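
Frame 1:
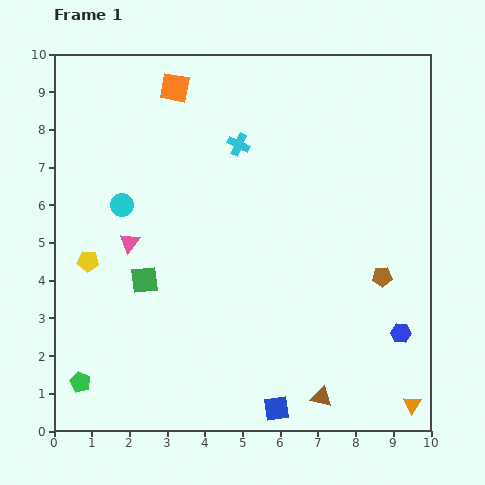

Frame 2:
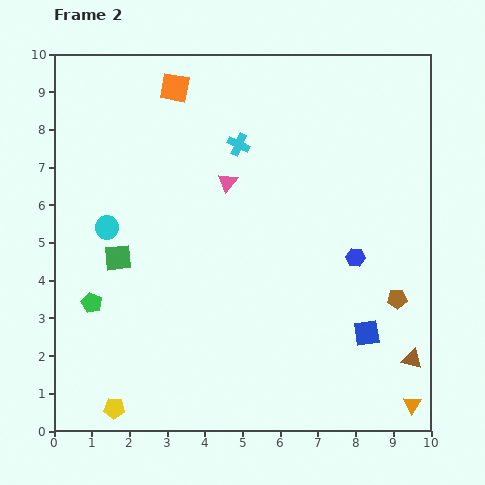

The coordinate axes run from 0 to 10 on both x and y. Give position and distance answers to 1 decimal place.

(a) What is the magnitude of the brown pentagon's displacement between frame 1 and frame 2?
0.7

The brown pentagon moved from (8.7, 4.1) to (9.1, 3.5), a distance of √(0.4² + 0.6²) ≈ 0.7.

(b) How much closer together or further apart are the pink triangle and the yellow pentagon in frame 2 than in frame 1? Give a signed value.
+5.5

Distance in frame 1: 1.2. Distance in frame 2: 6.7.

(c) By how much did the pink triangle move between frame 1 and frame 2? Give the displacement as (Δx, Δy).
(2.6, 1.6)

The pink triangle was at (2.0, 5.0) in frame 1 and (4.6, 6.6) in frame 2.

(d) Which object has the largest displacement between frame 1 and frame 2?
the yellow pentagon

(moved 4.0; next 3.1)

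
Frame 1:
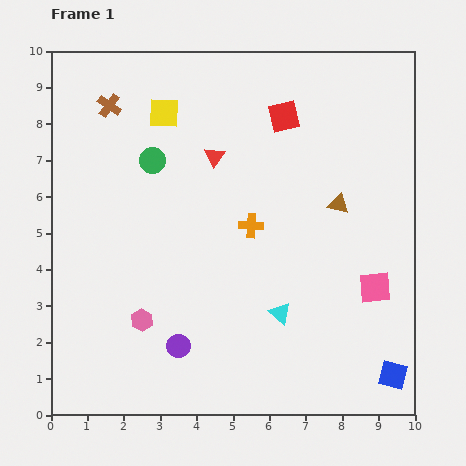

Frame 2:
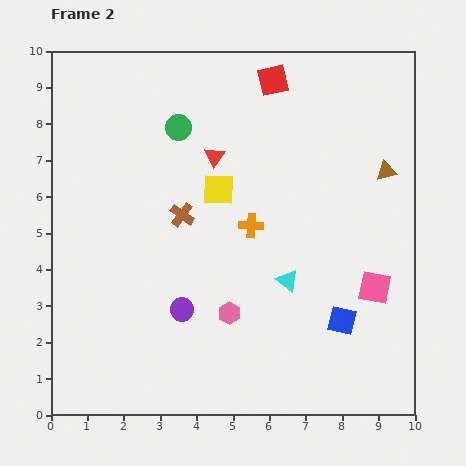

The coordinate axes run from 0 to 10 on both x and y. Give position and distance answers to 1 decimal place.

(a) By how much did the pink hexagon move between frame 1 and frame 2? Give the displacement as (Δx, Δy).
(2.4, 0.2)

The pink hexagon was at (2.5, 2.6) in frame 1 and (4.9, 2.8) in frame 2.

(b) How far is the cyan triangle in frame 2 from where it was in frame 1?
0.9

The cyan triangle moved from (6.3, 2.8) to (6.5, 3.7), a distance of √(0.2² + 0.9²) ≈ 0.9.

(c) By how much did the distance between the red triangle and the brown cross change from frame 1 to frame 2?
-1.4

Distance in frame 1: 3.2. Distance in frame 2: 1.8.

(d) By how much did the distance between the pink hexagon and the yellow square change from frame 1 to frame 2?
-2.3

Distance in frame 1: 5.7. Distance in frame 2: 3.4.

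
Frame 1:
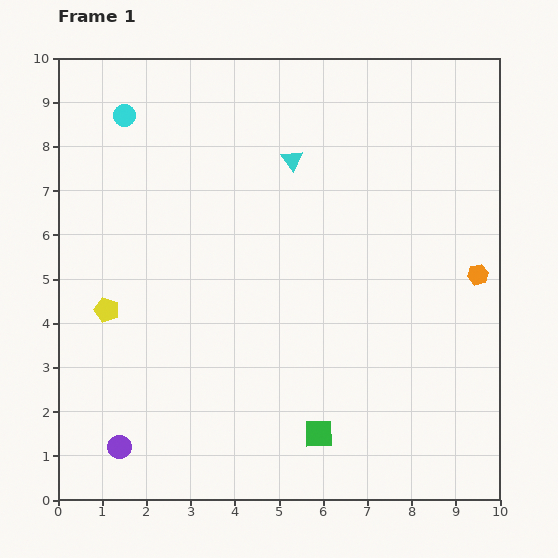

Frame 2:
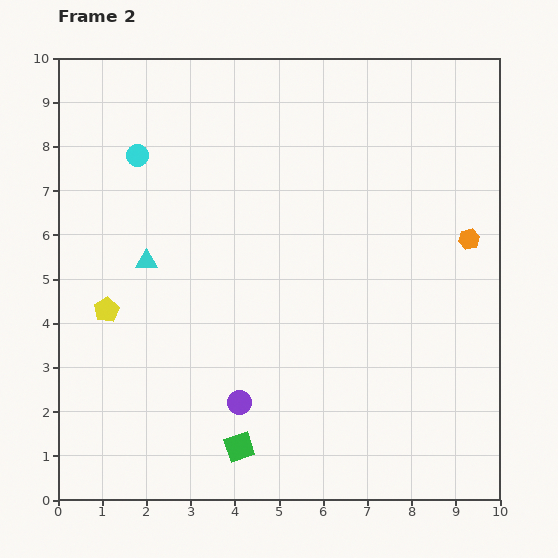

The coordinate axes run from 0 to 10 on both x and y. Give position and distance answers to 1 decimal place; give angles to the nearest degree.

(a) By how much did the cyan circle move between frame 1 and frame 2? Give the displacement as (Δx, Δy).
(0.3, -0.9)

The cyan circle was at (1.5, 8.7) in frame 1 and (1.8, 7.8) in frame 2.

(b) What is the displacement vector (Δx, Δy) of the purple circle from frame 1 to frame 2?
(2.7, 1.0)

The purple circle was at (1.4, 1.2) in frame 1 and (4.1, 2.2) in frame 2.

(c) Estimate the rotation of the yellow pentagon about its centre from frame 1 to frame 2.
23° clockwise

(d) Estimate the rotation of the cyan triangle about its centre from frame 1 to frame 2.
54° counter-clockwise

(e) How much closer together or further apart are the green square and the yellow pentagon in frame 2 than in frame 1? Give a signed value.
-1.3

Distance in frame 1: 5.6. Distance in frame 2: 4.3.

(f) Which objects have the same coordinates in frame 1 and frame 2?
the yellow pentagon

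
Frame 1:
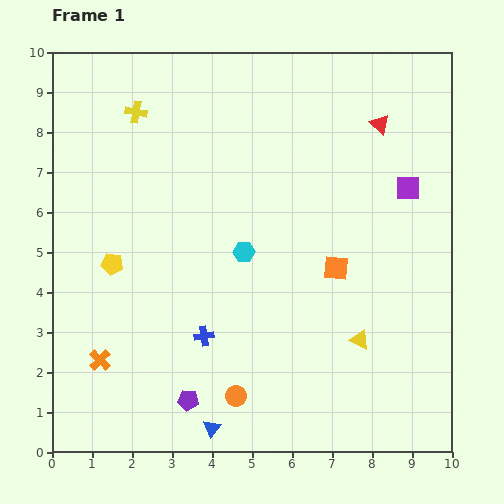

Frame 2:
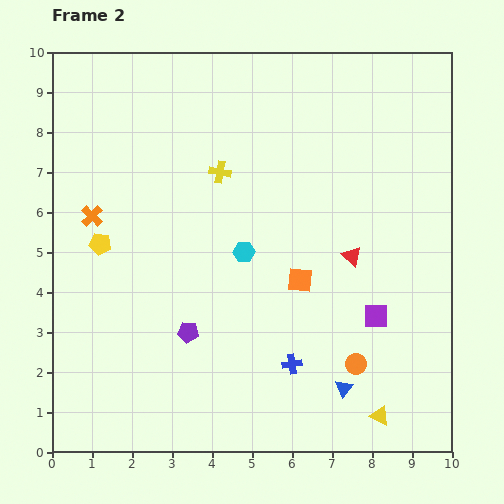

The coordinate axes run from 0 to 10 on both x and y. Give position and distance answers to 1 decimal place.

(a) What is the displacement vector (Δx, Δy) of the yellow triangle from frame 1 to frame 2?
(0.5, -1.9)

The yellow triangle was at (7.7, 2.8) in frame 1 and (8.2, 0.9) in frame 2.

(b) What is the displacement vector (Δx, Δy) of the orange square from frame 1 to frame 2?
(-0.9, -0.3)

The orange square was at (7.1, 4.6) in frame 1 and (6.2, 4.3) in frame 2.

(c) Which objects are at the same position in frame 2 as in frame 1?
the cyan hexagon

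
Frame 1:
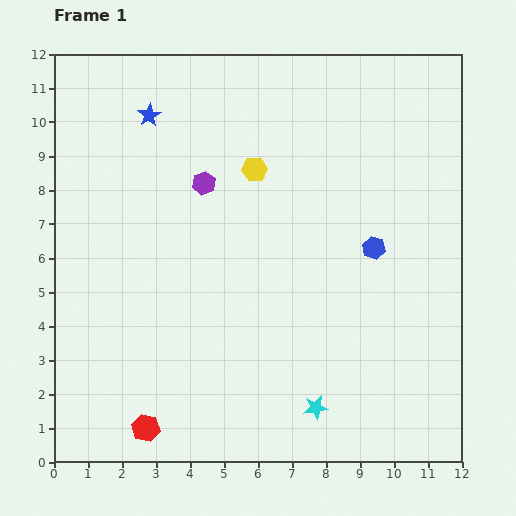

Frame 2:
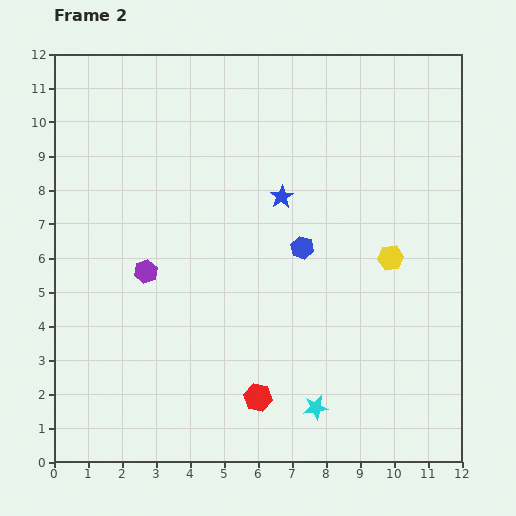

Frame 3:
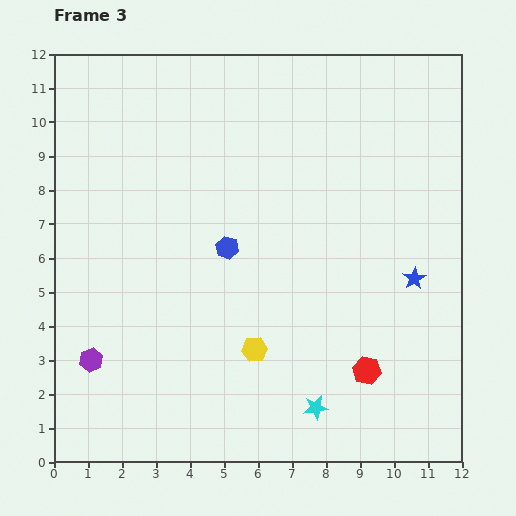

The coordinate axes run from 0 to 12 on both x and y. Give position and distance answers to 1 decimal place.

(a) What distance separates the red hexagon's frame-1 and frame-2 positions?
3.4

The red hexagon moved from (2.7, 1.0) to (6.0, 1.9), a distance of √(3.3² + 0.9²) ≈ 3.4.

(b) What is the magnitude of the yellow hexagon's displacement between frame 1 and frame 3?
5.3

The yellow hexagon moved from (5.9, 8.6) to (5.9, 3.3), a distance of √(0.0² + 5.3²) ≈ 5.3.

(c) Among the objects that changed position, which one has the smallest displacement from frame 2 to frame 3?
the blue hexagon

(moved 2.2)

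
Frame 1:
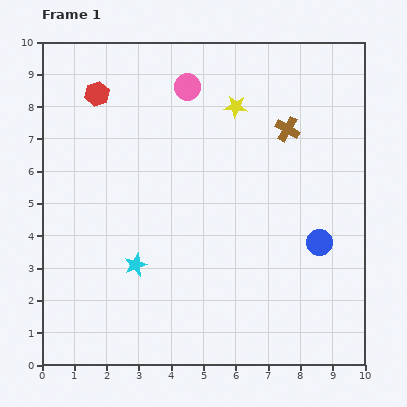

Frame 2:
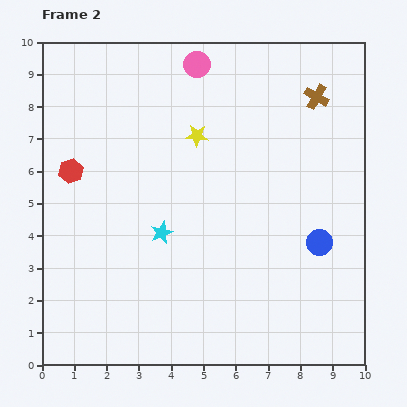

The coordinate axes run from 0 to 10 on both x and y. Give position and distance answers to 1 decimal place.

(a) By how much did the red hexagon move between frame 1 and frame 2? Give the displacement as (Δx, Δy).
(-0.8, -2.4)

The red hexagon was at (1.7, 8.4) in frame 1 and (0.9, 6.0) in frame 2.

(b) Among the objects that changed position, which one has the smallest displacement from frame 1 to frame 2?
the pink circle

(moved 0.8)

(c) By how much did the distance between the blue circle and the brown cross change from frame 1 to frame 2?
+0.9

Distance in frame 1: 3.6. Distance in frame 2: 4.5.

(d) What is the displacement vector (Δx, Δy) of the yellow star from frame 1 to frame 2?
(-1.2, -0.9)

The yellow star was at (6.0, 8.0) in frame 1 and (4.8, 7.1) in frame 2.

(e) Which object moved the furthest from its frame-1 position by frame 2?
the red hexagon

(moved 2.5; next 1.5)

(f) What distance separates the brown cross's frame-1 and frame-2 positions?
1.3

The brown cross moved from (7.6, 7.3) to (8.5, 8.3), a distance of √(0.9² + 1.0²) ≈ 1.3.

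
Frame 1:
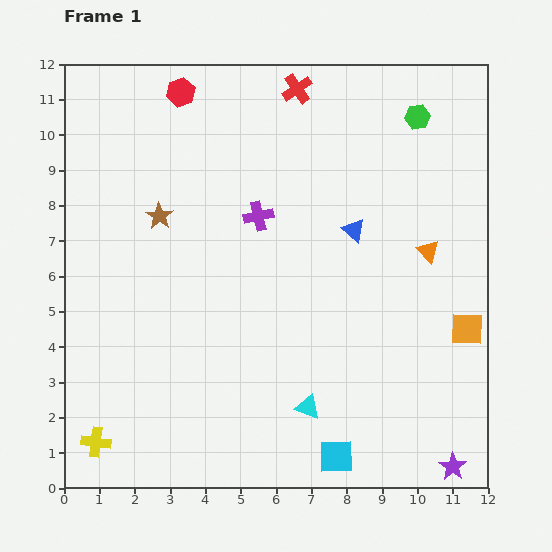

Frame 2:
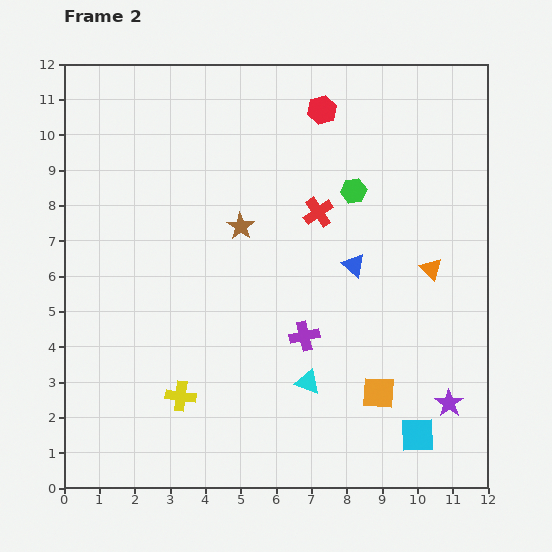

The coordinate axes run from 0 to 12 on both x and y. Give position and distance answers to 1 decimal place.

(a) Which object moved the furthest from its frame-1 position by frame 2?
the red hexagon

(moved 4.0; next 3.6)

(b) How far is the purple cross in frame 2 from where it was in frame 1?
3.6

The purple cross moved from (5.5, 7.7) to (6.8, 4.3), a distance of √(1.3² + 3.4²) ≈ 3.6.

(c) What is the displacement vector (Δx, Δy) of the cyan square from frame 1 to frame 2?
(2.3, 0.6)

The cyan square was at (7.7, 0.9) in frame 1 and (10.0, 1.5) in frame 2.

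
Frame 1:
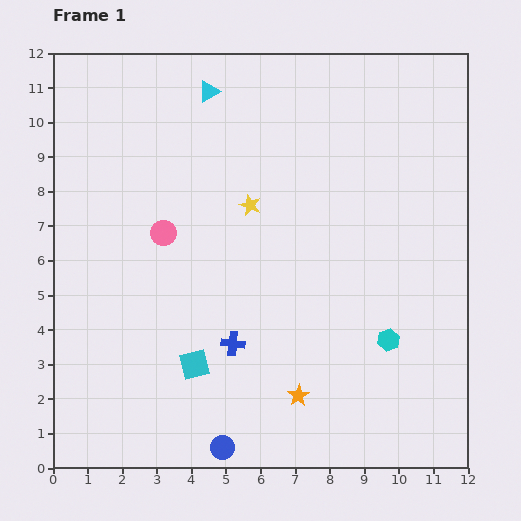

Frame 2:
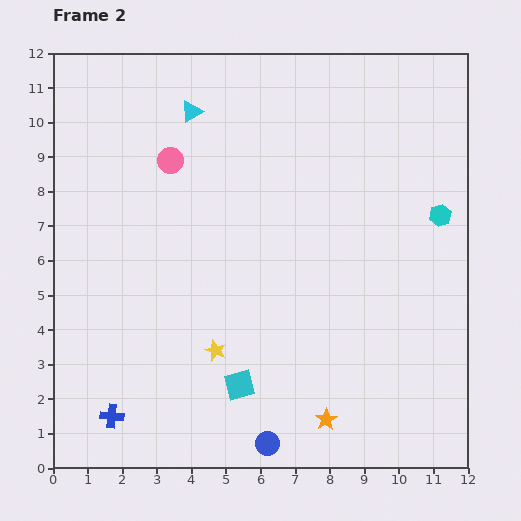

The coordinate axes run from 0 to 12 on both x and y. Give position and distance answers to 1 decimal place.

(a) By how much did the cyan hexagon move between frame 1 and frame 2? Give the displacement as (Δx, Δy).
(1.5, 3.6)

The cyan hexagon was at (9.7, 3.7) in frame 1 and (11.2, 7.3) in frame 2.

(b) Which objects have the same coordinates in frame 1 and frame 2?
none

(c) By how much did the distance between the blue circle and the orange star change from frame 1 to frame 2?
-0.9

Distance in frame 1: 2.7. Distance in frame 2: 1.8.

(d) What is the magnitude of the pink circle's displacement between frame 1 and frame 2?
2.1

The pink circle moved from (3.2, 6.8) to (3.4, 8.9), a distance of √(0.2² + 2.1²) ≈ 2.1.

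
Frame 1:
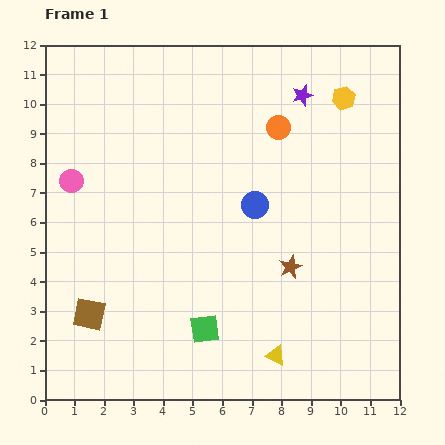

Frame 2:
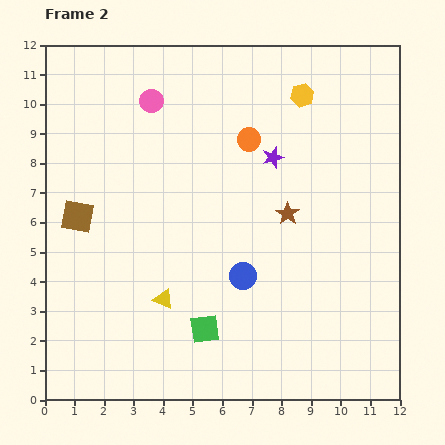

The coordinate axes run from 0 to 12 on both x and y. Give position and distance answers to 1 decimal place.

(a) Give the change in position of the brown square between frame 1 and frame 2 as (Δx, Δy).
(-0.4, 3.3)

The brown square was at (1.5, 2.9) in frame 1 and (1.1, 6.2) in frame 2.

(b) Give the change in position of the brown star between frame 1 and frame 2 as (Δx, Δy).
(-0.1, 1.8)

The brown star was at (8.3, 4.5) in frame 1 and (8.2, 6.3) in frame 2.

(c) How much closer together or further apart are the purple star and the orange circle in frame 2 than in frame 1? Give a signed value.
-0.4

Distance in frame 1: 1.4. Distance in frame 2: 1.0.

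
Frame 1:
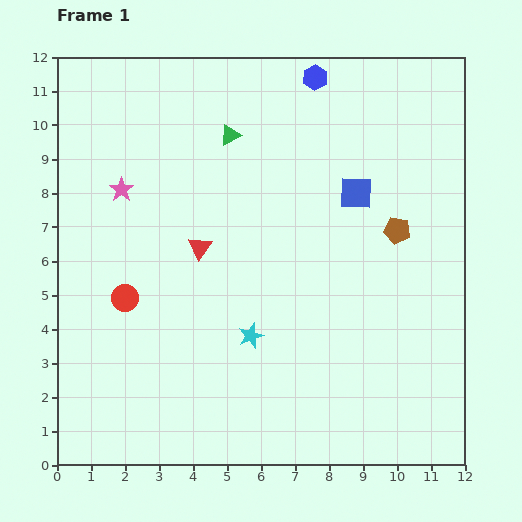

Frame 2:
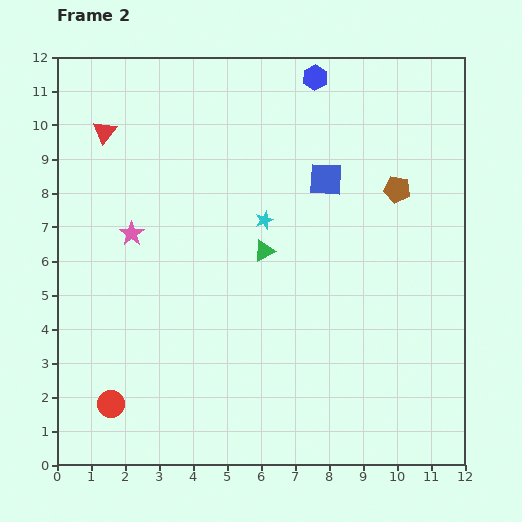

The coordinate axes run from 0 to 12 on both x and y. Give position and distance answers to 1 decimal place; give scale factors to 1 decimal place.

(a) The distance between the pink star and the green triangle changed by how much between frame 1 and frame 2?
+0.3

Distance in frame 1: 3.6. Distance in frame 2: 3.9.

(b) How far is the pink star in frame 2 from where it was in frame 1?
1.3

The pink star moved from (1.9, 8.1) to (2.2, 6.8), a distance of √(0.3² + 1.3²) ≈ 1.3.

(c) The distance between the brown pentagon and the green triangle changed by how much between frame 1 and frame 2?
-1.3

Distance in frame 1: 5.6. Distance in frame 2: 4.3.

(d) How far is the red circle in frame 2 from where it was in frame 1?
3.1

The red circle moved from (2.0, 4.9) to (1.6, 1.8), a distance of √(0.4² + 3.1²) ≈ 3.1.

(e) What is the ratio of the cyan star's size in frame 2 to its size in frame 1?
0.7×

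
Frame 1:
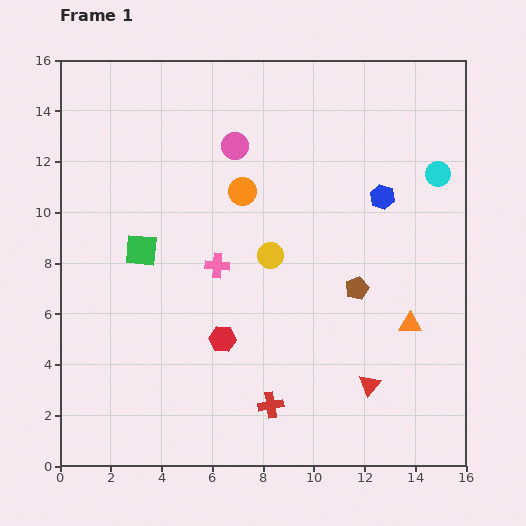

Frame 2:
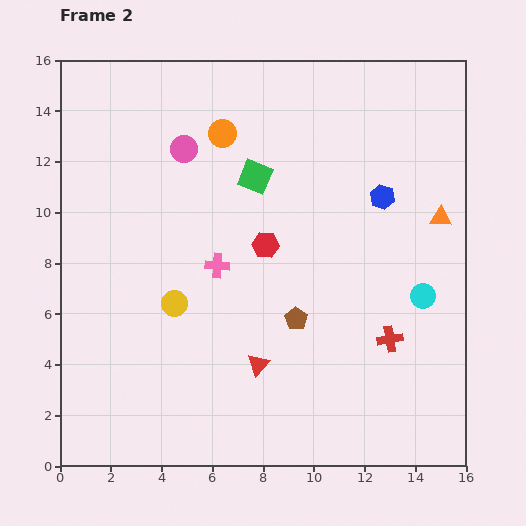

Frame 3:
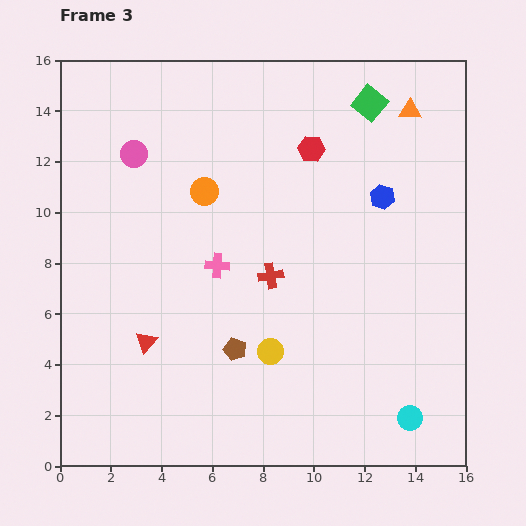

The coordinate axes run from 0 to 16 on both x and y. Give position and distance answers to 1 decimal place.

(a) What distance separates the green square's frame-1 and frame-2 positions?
5.4

The green square moved from (3.2, 8.5) to (7.7, 11.4), a distance of √(4.5² + 2.9²) ≈ 5.4.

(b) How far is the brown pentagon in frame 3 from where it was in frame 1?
5.4

The brown pentagon moved from (11.7, 7.0) to (6.9, 4.6), a distance of √(4.8² + 2.4²) ≈ 5.4.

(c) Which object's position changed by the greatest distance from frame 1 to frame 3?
the green square

(moved 10.7; next 9.7)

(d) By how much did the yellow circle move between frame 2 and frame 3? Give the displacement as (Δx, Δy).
(3.8, -1.9)

The yellow circle was at (4.5, 6.4) in frame 2 and (8.3, 4.5) in frame 3.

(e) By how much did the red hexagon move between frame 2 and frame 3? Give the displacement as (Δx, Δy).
(1.8, 3.8)

The red hexagon was at (8.1, 8.7) in frame 2 and (9.9, 12.5) in frame 3.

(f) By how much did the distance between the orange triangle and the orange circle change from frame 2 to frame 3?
-0.5

Distance in frame 2: 9.2. Distance in frame 3: 8.7.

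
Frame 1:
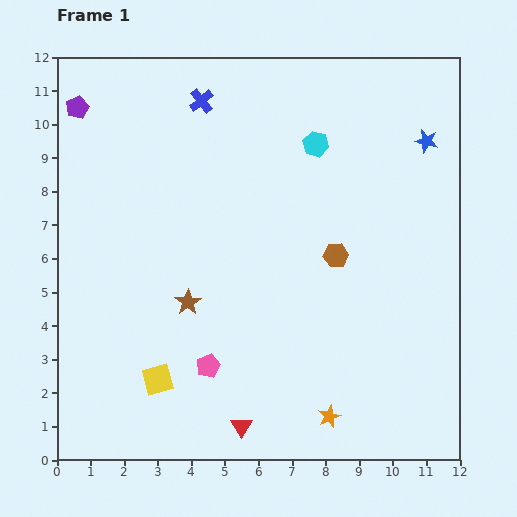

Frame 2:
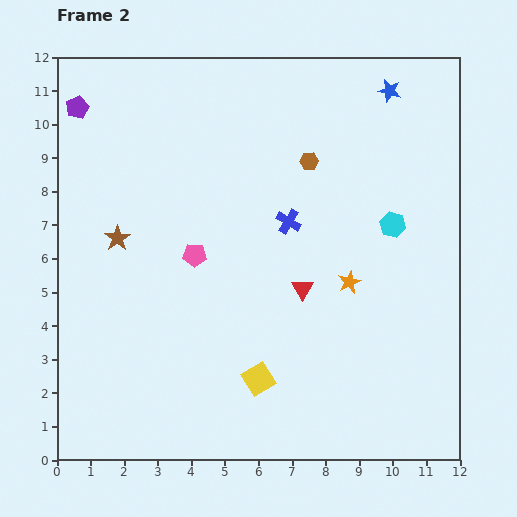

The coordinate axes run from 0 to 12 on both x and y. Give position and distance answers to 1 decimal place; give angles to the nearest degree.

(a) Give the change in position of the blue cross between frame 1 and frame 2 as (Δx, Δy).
(2.6, -3.6)

The blue cross was at (4.3, 10.7) in frame 1 and (6.9, 7.1) in frame 2.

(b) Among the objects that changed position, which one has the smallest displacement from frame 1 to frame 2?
the blue star

(moved 1.9)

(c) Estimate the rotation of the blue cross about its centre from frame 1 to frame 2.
21° counter-clockwise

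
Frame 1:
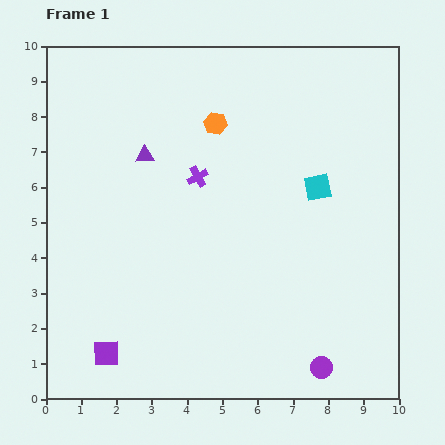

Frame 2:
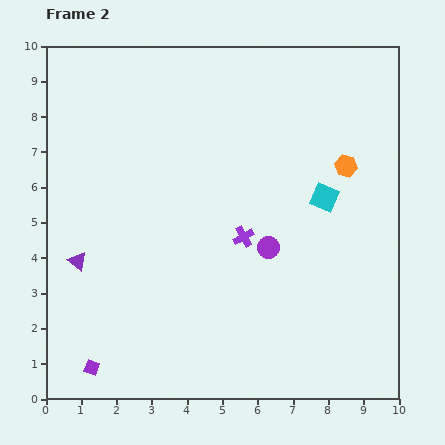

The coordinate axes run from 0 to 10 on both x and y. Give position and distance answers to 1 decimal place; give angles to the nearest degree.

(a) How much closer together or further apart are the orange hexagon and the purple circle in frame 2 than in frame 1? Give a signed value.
-4.3

Distance in frame 1: 7.5. Distance in frame 2: 3.2.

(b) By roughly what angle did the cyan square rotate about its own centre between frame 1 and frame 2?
35° clockwise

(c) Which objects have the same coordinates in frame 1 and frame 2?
none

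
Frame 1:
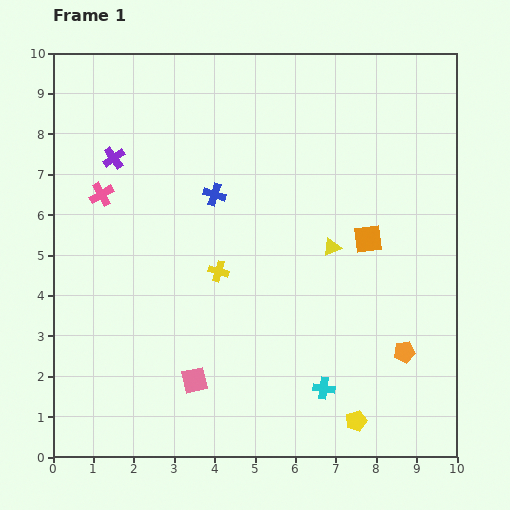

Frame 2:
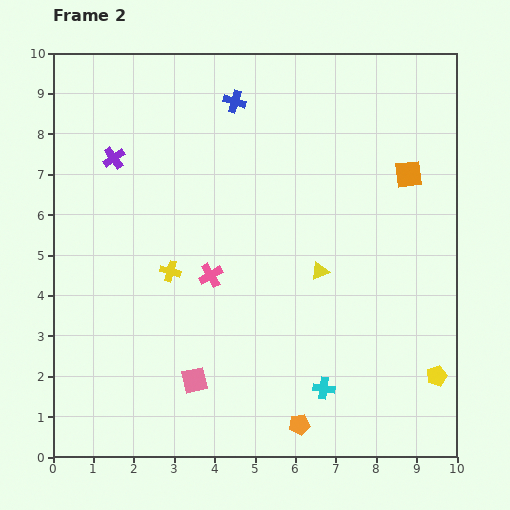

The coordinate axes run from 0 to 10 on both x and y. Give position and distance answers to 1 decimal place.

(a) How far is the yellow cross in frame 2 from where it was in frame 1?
1.2

The yellow cross moved from (4.1, 4.6) to (2.9, 4.6), a distance of √(1.2² + 0.0²) ≈ 1.2.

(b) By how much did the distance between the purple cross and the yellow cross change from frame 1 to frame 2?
-0.7

Distance in frame 1: 3.8. Distance in frame 2: 3.1.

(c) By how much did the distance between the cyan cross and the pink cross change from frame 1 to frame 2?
-3.3

Distance in frame 1: 7.3. Distance in frame 2: 4.0.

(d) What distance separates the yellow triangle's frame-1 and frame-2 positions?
0.7

The yellow triangle moved from (6.9, 5.2) to (6.6, 4.6), a distance of √(0.3² + 0.6²) ≈ 0.7.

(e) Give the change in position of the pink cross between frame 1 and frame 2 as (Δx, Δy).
(2.7, -2.0)

The pink cross was at (1.2, 6.5) in frame 1 and (3.9, 4.5) in frame 2.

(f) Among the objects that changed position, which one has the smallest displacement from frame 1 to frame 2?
the yellow triangle

(moved 0.7)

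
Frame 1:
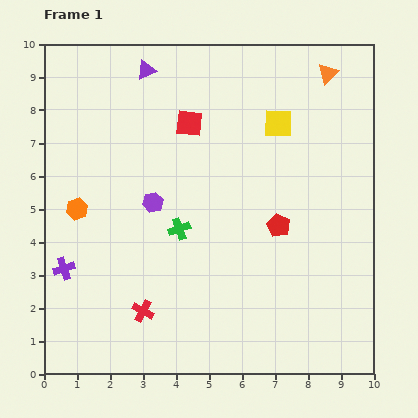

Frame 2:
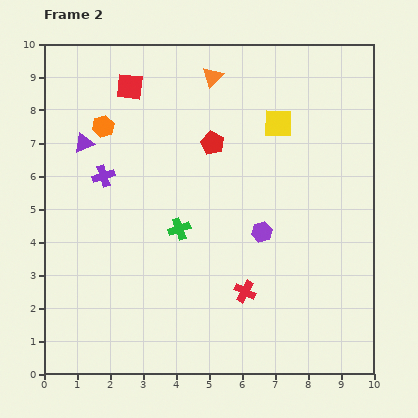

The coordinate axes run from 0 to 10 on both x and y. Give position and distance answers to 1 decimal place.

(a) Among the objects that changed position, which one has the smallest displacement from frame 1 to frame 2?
the red square

(moved 2.1)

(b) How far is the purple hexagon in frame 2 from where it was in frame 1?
3.4

The purple hexagon moved from (3.3, 5.2) to (6.6, 4.3), a distance of √(3.3² + 0.9²) ≈ 3.4.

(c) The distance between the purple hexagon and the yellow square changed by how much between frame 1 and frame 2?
-1.2

Distance in frame 1: 4.5. Distance in frame 2: 3.3.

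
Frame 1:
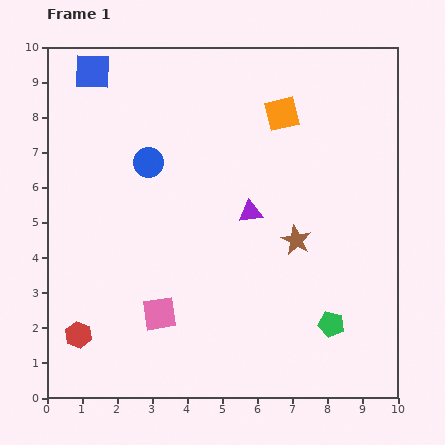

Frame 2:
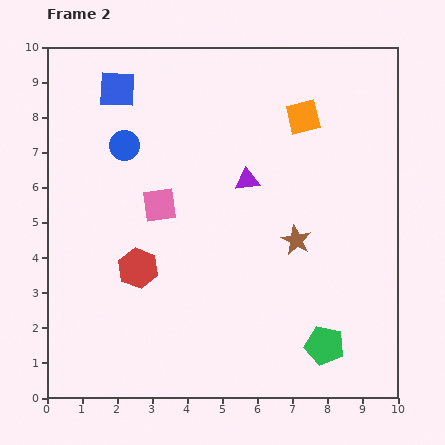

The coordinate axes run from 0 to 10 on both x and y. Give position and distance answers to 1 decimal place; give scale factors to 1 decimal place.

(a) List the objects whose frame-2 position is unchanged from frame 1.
the brown star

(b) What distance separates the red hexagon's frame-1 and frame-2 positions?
2.5

The red hexagon moved from (0.9, 1.8) to (2.6, 3.7), a distance of √(1.7² + 1.9²) ≈ 2.5.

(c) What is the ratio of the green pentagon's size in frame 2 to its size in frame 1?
1.5×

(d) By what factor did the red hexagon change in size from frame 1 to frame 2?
1.5×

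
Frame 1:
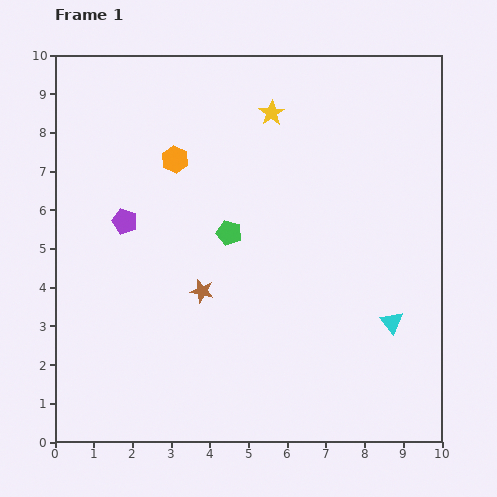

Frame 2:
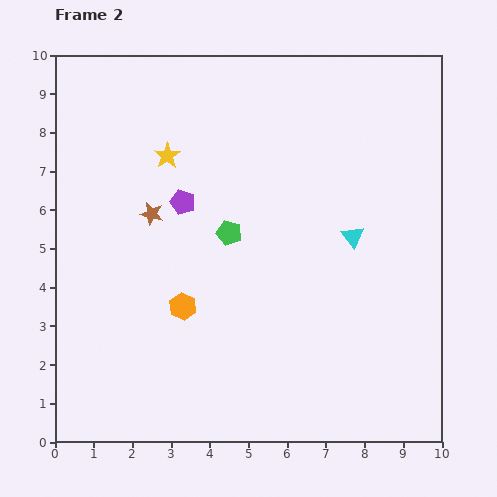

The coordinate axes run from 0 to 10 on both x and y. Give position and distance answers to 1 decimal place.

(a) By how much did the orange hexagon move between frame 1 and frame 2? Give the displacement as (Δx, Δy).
(0.2, -3.8)

The orange hexagon was at (3.1, 7.3) in frame 1 and (3.3, 3.5) in frame 2.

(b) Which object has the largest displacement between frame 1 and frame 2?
the orange hexagon

(moved 3.8; next 2.9)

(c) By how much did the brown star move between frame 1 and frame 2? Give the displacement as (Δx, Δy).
(-1.3, 2.0)

The brown star was at (3.8, 3.9) in frame 1 and (2.5, 5.9) in frame 2.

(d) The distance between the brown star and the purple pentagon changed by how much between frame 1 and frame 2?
-1.8

Distance in frame 1: 2.7. Distance in frame 2: 0.9.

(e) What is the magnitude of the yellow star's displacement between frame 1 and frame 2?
2.9

The yellow star moved from (5.6, 8.5) to (2.9, 7.4), a distance of √(2.7² + 1.1²) ≈ 2.9.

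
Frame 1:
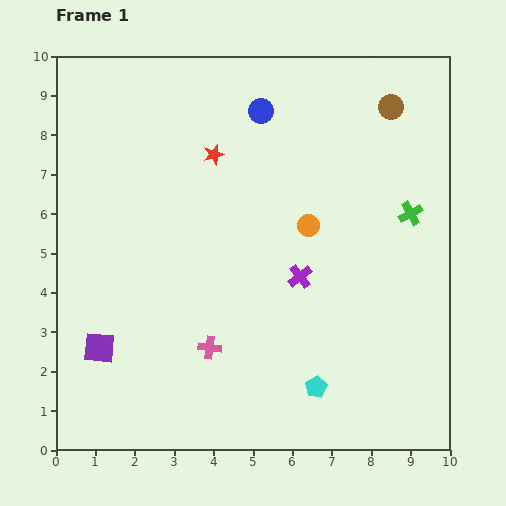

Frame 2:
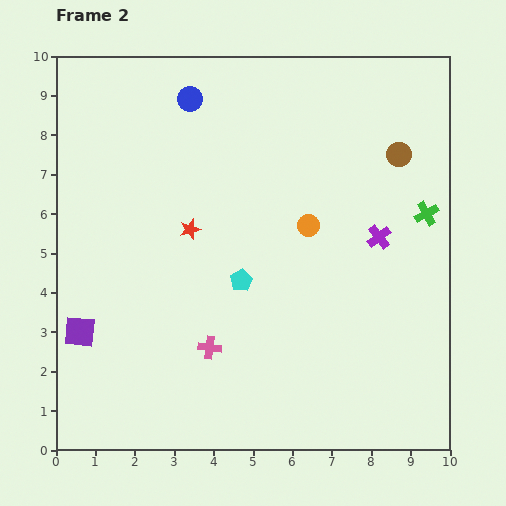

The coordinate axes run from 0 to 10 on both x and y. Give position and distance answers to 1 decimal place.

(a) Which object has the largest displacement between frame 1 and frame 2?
the cyan pentagon

(moved 3.3; next 2.2)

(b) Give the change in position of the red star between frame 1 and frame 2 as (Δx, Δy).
(-0.6, -1.9)

The red star was at (4.0, 7.5) in frame 1 and (3.4, 5.6) in frame 2.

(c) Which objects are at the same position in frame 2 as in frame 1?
the orange circle, the pink cross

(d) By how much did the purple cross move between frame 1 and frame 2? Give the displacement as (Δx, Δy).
(2.0, 1.0)

The purple cross was at (6.2, 4.4) in frame 1 and (8.2, 5.4) in frame 2.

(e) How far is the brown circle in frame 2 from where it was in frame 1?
1.2

The brown circle moved from (8.5, 8.7) to (8.7, 7.5), a distance of √(0.2² + 1.2²) ≈ 1.2.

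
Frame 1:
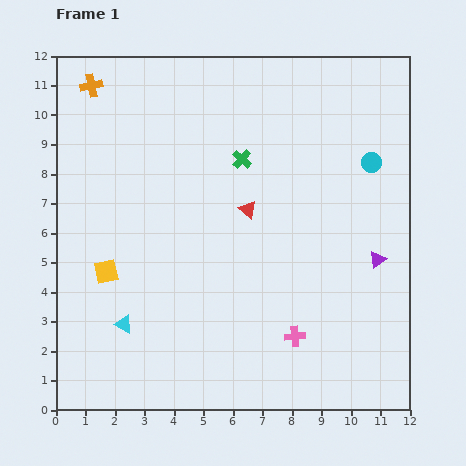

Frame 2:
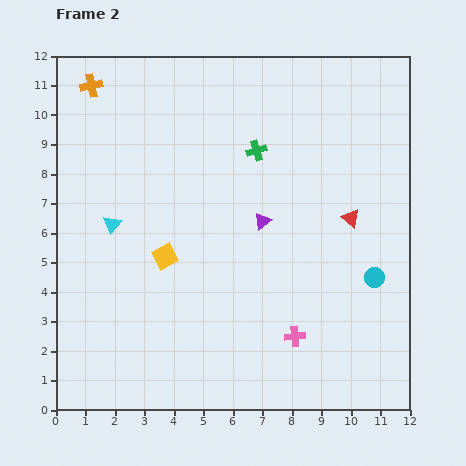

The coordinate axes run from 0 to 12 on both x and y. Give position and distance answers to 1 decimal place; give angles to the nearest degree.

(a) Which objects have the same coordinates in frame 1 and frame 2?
the pink cross, the orange cross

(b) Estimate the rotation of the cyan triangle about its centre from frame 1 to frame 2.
40° clockwise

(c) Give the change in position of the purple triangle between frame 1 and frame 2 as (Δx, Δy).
(-3.9, 1.3)

The purple triangle was at (10.9, 5.1) in frame 1 and (7.0, 6.4) in frame 2.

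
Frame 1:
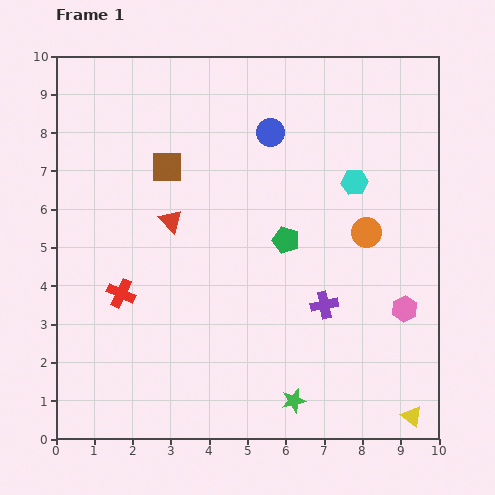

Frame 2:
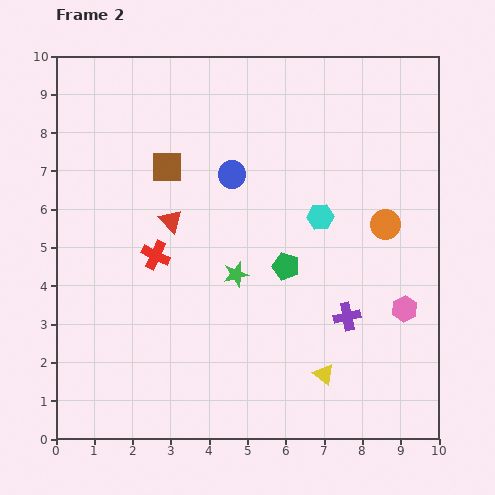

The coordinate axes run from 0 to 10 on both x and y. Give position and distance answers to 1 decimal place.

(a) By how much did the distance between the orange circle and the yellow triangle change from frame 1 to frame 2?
-0.7

Distance in frame 1: 4.9. Distance in frame 2: 4.2.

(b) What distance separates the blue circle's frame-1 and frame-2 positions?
1.5

The blue circle moved from (5.6, 8.0) to (4.6, 6.9), a distance of √(1.0² + 1.1²) ≈ 1.5.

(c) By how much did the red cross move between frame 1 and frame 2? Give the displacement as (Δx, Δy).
(0.9, 1.0)

The red cross was at (1.7, 3.8) in frame 1 and (2.6, 4.8) in frame 2.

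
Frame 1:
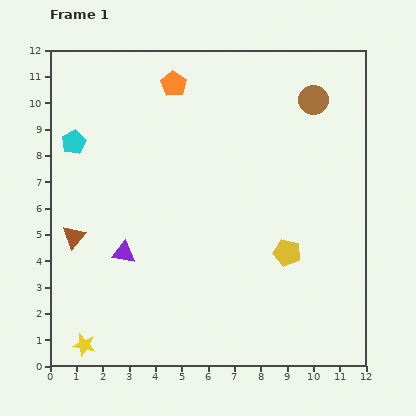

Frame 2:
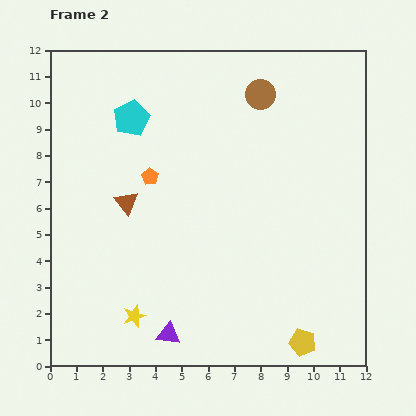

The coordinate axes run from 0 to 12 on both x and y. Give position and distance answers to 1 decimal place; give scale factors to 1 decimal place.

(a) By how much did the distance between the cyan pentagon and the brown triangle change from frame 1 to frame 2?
-0.4

Distance in frame 1: 3.6. Distance in frame 2: 3.2.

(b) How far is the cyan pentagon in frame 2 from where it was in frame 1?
2.4

The cyan pentagon moved from (0.9, 8.5) to (3.1, 9.4), a distance of √(2.2² + 0.9²) ≈ 2.4.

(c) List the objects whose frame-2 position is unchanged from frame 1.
none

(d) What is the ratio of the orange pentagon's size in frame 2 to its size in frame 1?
0.7×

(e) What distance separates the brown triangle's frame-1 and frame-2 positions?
2.4

The brown triangle moved from (0.9, 4.9) to (2.9, 6.2), a distance of √(2.0² + 1.3²) ≈ 2.4.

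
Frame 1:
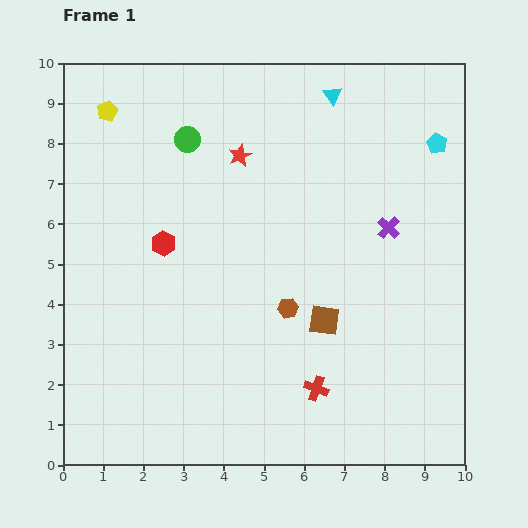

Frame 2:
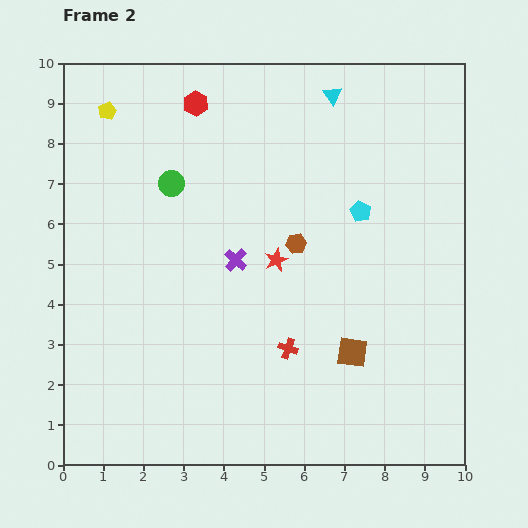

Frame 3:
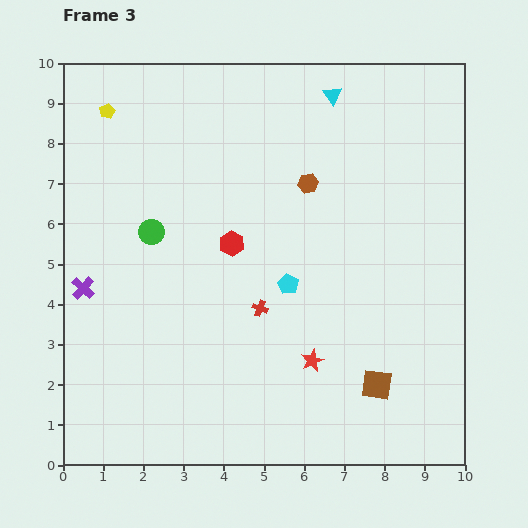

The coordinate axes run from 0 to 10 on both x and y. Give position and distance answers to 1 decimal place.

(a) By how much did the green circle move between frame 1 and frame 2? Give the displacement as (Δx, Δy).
(-0.4, -1.1)

The green circle was at (3.1, 8.1) in frame 1 and (2.7, 7.0) in frame 2.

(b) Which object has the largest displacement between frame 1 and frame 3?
the purple cross

(moved 7.7; next 5.4)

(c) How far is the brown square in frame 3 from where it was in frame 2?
1.0

The brown square moved from (7.2, 2.8) to (7.8, 2.0), a distance of √(0.6² + 0.8²) ≈ 1.0.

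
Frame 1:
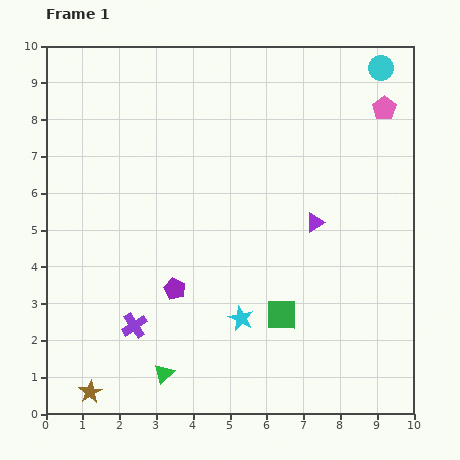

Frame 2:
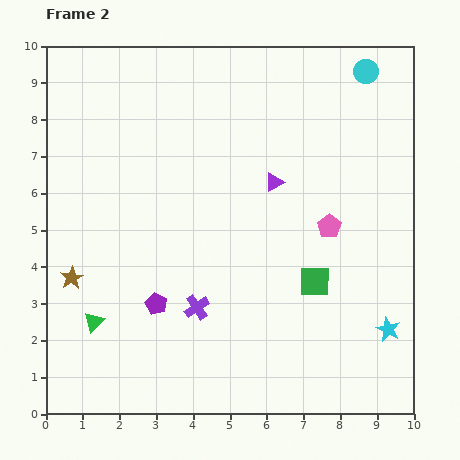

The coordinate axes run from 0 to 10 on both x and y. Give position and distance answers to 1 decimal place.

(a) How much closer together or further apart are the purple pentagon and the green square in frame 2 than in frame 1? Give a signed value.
+1.3

Distance in frame 1: 3.0. Distance in frame 2: 4.3.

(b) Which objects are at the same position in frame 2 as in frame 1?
none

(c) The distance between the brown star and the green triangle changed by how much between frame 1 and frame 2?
-0.8

Distance in frame 1: 2.1. Distance in frame 2: 1.3.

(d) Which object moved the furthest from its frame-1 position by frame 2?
the cyan star

(moved 4.0; next 3.5)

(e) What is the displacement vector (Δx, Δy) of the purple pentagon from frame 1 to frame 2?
(-0.5, -0.4)

The purple pentagon was at (3.5, 3.4) in frame 1 and (3.0, 3.0) in frame 2.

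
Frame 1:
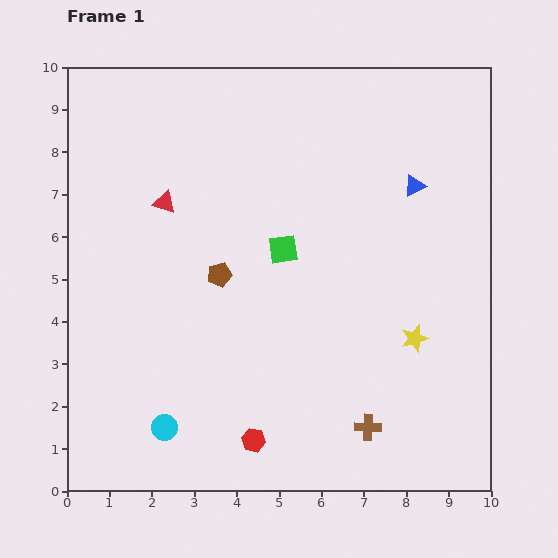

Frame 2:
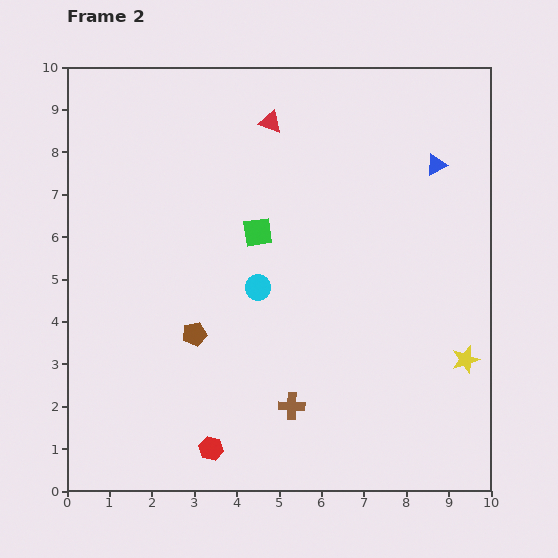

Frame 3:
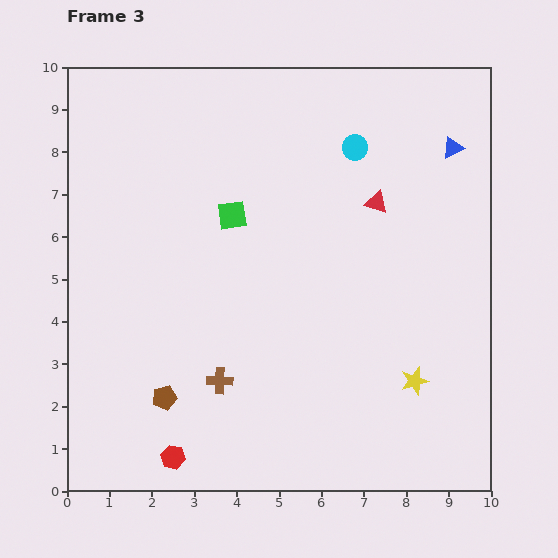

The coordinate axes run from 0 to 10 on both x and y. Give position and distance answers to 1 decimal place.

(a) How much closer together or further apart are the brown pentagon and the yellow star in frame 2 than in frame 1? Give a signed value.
+1.6

Distance in frame 1: 4.8. Distance in frame 2: 6.4.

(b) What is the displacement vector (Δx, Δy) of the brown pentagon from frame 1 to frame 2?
(-0.6, -1.4)

The brown pentagon was at (3.6, 5.1) in frame 1 and (3.0, 3.7) in frame 2.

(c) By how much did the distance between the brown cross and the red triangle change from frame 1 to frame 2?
-0.5

Distance in frame 1: 7.2. Distance in frame 2: 6.7.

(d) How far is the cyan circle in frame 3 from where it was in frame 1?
8.0

The cyan circle moved from (2.3, 1.5) to (6.8, 8.1), a distance of √(4.5² + 6.6²) ≈ 8.0.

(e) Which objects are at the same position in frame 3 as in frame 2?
none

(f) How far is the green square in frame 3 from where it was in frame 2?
0.7

The green square moved from (4.5, 6.1) to (3.9, 6.5), a distance of √(0.6² + 0.4²) ≈ 0.7.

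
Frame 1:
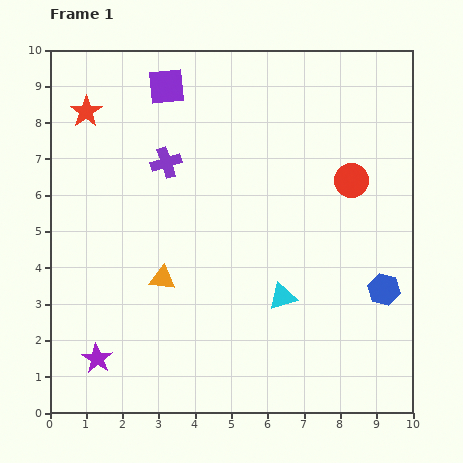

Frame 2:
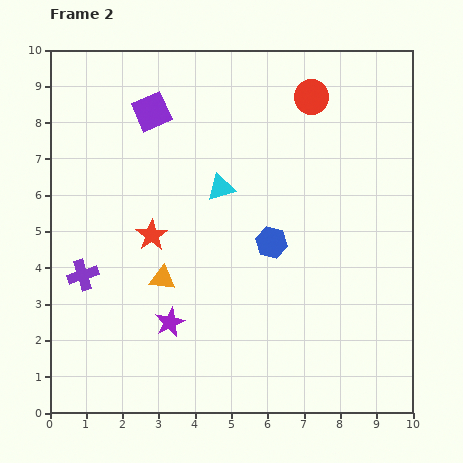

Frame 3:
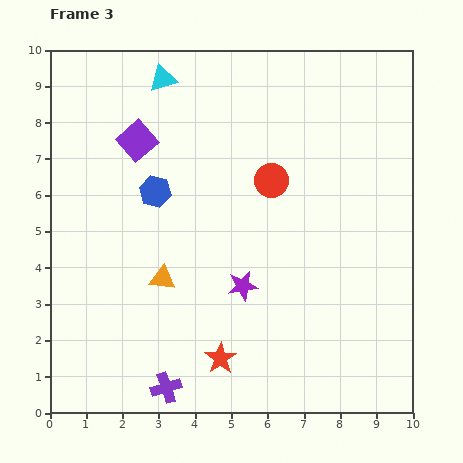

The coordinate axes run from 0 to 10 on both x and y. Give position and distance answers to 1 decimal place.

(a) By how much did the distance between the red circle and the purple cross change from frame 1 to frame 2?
+2.9

Distance in frame 1: 5.1. Distance in frame 2: 8.0.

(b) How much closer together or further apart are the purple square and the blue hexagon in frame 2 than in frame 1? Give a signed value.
-3.3

Distance in frame 1: 8.2. Distance in frame 2: 4.9.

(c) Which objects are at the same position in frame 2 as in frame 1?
the orange triangle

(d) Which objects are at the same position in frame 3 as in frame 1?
the orange triangle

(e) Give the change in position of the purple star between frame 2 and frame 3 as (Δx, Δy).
(2.0, 1.0)

The purple star was at (3.3, 2.5) in frame 2 and (5.3, 3.5) in frame 3.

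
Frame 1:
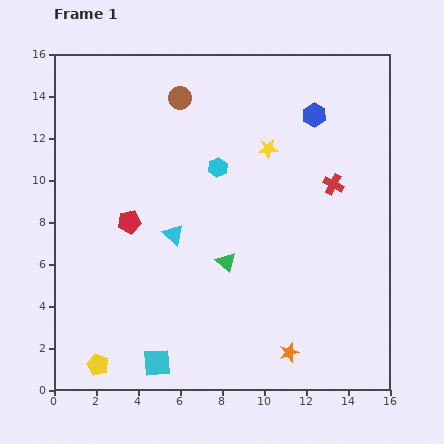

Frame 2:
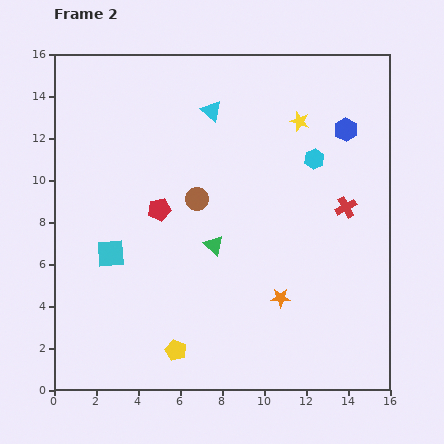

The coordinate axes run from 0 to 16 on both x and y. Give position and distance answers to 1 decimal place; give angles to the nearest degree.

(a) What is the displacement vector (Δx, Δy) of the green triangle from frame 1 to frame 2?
(-0.6, 0.8)

The green triangle was at (8.2, 6.1) in frame 1 and (7.6, 6.9) in frame 2.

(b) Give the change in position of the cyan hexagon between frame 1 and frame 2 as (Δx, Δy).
(4.6, 0.4)

The cyan hexagon was at (7.8, 10.6) in frame 1 and (12.4, 11.0) in frame 2.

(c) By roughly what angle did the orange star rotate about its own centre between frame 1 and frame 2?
18° clockwise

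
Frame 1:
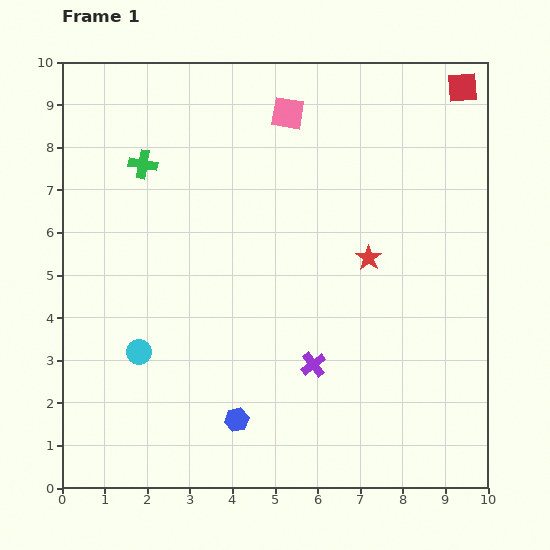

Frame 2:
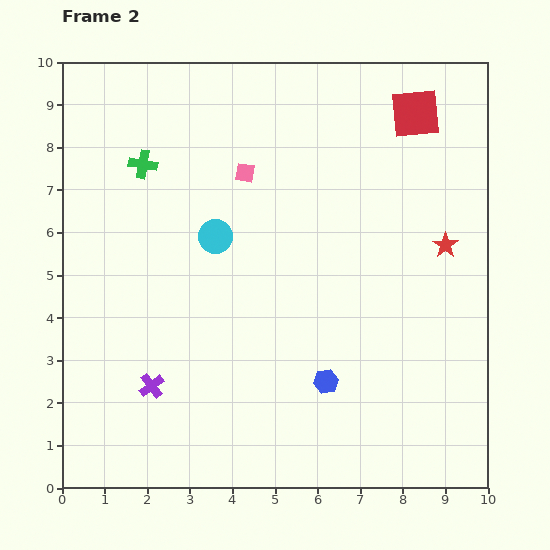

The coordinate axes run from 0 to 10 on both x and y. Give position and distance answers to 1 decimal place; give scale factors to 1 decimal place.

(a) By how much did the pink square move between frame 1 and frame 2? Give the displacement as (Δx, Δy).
(-1.0, -1.4)

The pink square was at (5.3, 8.8) in frame 1 and (4.3, 7.4) in frame 2.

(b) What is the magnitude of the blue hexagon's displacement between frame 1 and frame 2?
2.3

The blue hexagon moved from (4.1, 1.6) to (6.2, 2.5), a distance of √(2.1² + 0.9²) ≈ 2.3.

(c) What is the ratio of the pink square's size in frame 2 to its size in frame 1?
0.6×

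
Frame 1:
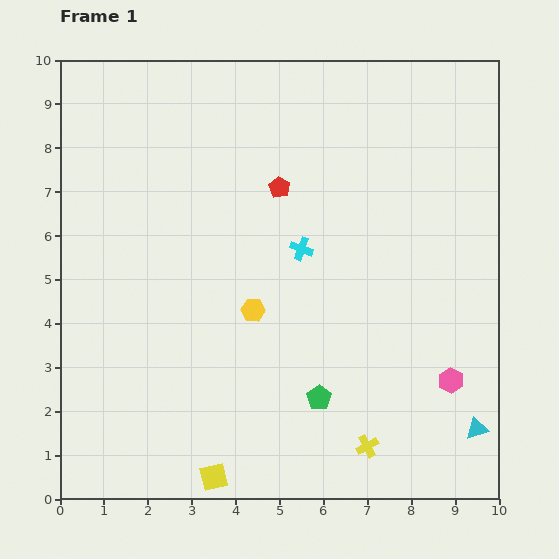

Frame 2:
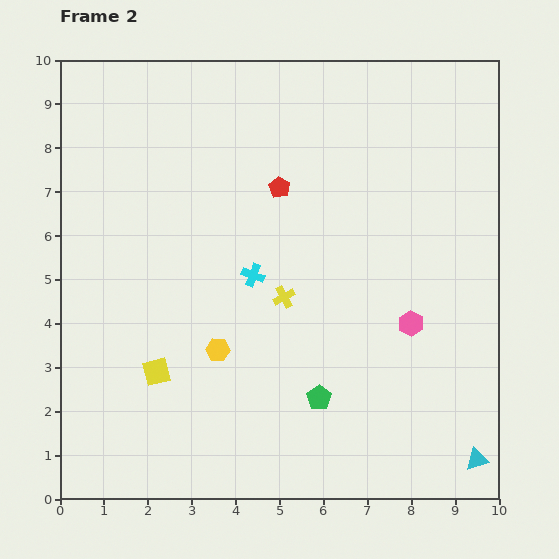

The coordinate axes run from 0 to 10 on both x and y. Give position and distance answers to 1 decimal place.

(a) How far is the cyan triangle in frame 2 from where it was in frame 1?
0.7

The cyan triangle moved from (9.5, 1.6) to (9.5, 0.9), a distance of √(0.0² + 0.7²) ≈ 0.7.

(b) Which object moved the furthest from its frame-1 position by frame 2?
the yellow cross

(moved 3.9; next 2.7)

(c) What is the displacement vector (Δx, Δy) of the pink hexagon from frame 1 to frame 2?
(-0.9, 1.3)

The pink hexagon was at (8.9, 2.7) in frame 1 and (8.0, 4.0) in frame 2.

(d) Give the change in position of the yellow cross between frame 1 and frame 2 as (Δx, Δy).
(-1.9, 3.4)

The yellow cross was at (7.0, 1.2) in frame 1 and (5.1, 4.6) in frame 2.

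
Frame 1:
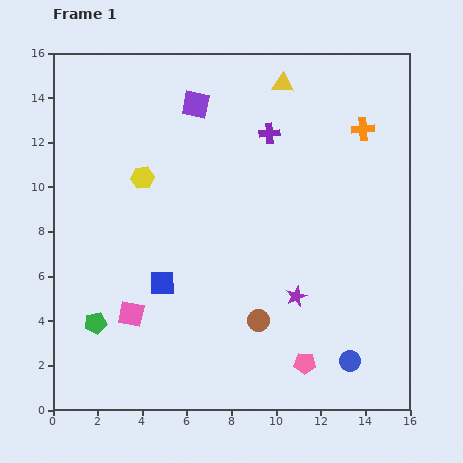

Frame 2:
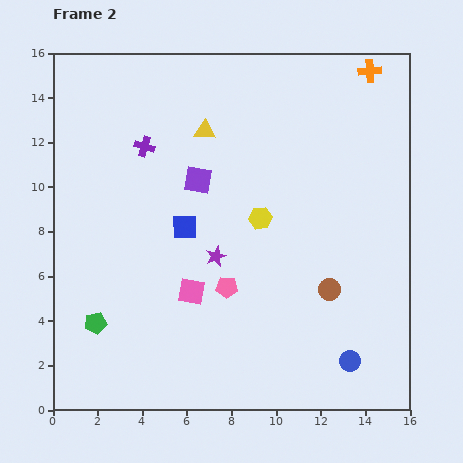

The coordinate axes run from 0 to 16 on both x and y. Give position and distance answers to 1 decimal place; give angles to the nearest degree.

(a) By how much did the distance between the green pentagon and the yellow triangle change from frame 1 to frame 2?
-3.7

Distance in frame 1: 13.6. Distance in frame 2: 9.9.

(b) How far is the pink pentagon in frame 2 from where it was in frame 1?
4.9

The pink pentagon moved from (11.3, 2.1) to (7.8, 5.5), a distance of √(3.5² + 3.4²) ≈ 4.9.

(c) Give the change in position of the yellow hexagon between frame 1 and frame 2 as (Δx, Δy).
(5.3, -1.8)

The yellow hexagon was at (4.0, 10.4) in frame 1 and (9.3, 8.6) in frame 2.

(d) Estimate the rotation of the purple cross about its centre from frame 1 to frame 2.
19° clockwise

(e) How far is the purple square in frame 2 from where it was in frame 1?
3.4

The purple square moved from (6.4, 13.7) to (6.5, 10.3), a distance of √(0.1² + 3.4²) ≈ 3.4.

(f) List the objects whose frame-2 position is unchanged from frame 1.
the green pentagon, the blue circle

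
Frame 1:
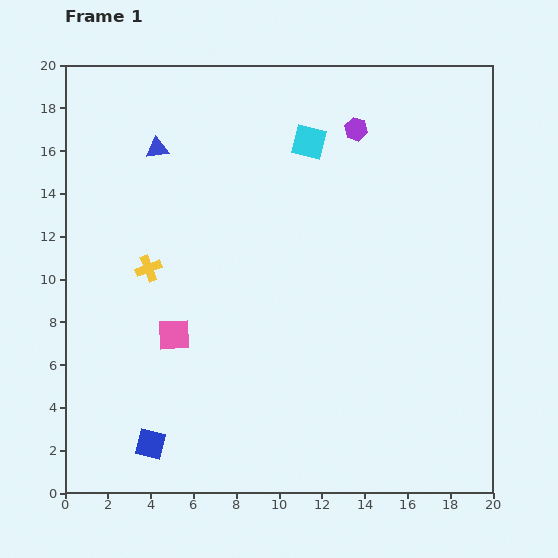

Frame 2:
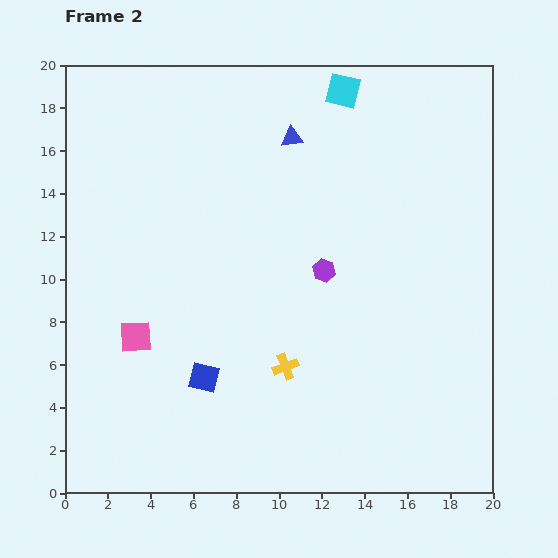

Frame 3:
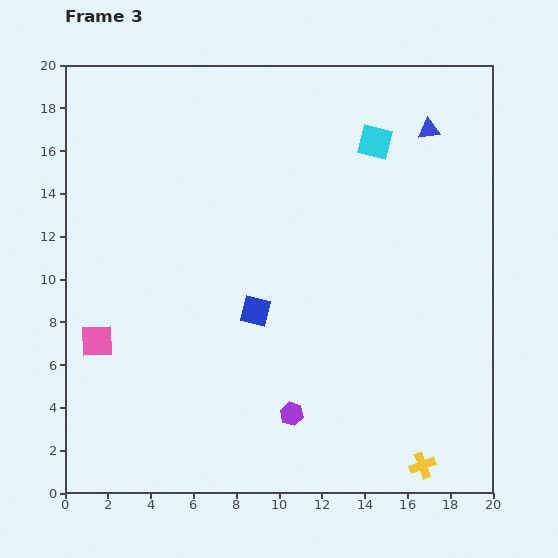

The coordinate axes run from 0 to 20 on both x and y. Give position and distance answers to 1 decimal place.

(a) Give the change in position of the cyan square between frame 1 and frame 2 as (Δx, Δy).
(1.6, 2.4)

The cyan square was at (11.4, 16.4) in frame 1 and (13.0, 18.8) in frame 2.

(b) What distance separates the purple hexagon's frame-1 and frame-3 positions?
13.6

The purple hexagon moved from (13.6, 17.0) to (10.6, 3.7), a distance of √(3.0² + 13.3²) ≈ 13.6.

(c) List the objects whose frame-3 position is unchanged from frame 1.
none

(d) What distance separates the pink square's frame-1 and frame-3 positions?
3.6

The pink square moved from (5.1, 7.4) to (1.5, 7.1), a distance of √(3.6² + 0.3²) ≈ 3.6.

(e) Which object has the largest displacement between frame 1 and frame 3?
the yellow cross

(moved 15.8; next 13.6)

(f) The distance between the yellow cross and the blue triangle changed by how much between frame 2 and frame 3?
+5.0

Distance in frame 2: 10.7. Distance in frame 3: 15.7.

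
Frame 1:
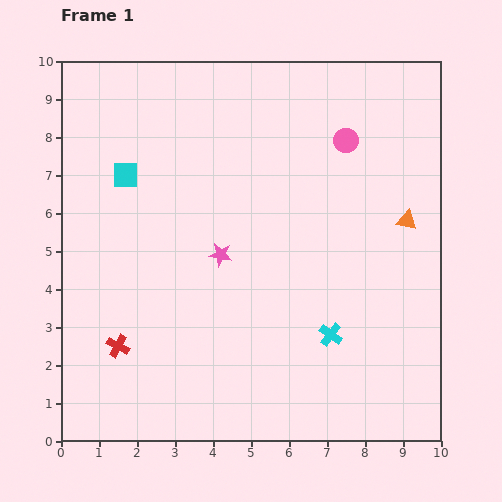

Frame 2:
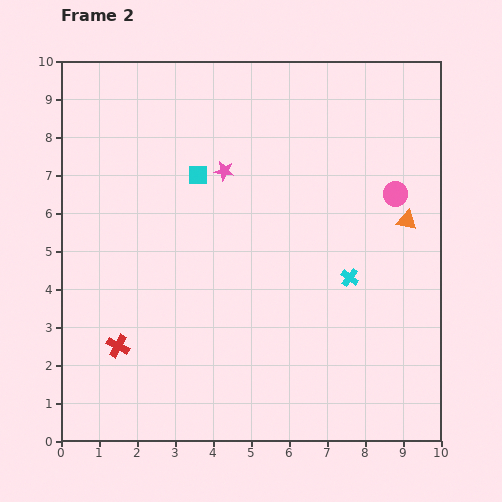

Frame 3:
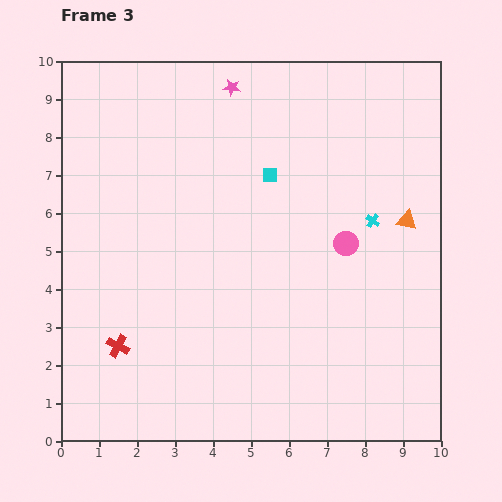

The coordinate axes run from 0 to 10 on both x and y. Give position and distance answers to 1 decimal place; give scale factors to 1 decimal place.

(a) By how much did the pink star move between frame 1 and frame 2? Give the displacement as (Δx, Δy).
(0.1, 2.2)

The pink star was at (4.2, 4.9) in frame 1 and (4.3, 7.1) in frame 2.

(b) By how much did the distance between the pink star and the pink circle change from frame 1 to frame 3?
+0.6

Distance in frame 1: 4.5. Distance in frame 3: 5.1.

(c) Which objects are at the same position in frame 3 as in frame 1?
the red cross, the orange triangle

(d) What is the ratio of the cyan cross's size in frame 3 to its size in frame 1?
0.6×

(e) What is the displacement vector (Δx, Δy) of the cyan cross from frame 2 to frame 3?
(0.6, 1.5)

The cyan cross was at (7.6, 4.3) in frame 2 and (8.2, 5.8) in frame 3.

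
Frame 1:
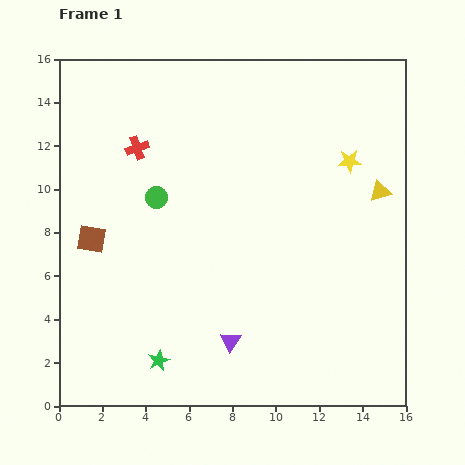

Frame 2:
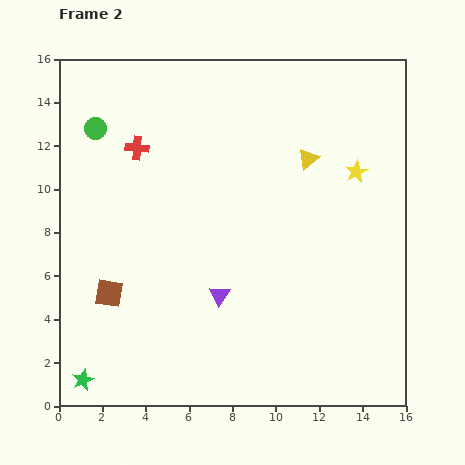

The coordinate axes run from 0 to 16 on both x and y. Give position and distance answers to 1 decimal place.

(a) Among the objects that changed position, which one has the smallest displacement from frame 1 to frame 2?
the yellow star

(moved 0.6)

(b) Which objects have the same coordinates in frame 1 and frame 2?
the red cross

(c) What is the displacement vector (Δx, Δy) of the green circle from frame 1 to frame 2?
(-2.8, 3.2)

The green circle was at (4.5, 9.6) in frame 1 and (1.7, 12.8) in frame 2.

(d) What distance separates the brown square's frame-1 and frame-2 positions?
2.6

The brown square moved from (1.5, 7.7) to (2.3, 5.2), a distance of √(0.8² + 2.5²) ≈ 2.6.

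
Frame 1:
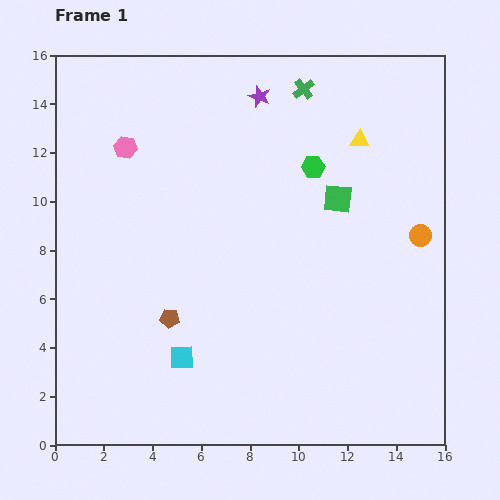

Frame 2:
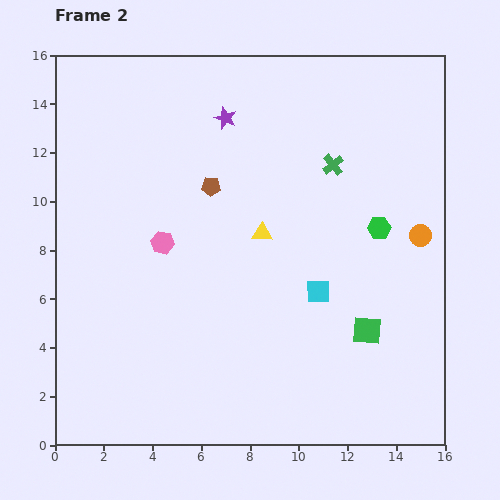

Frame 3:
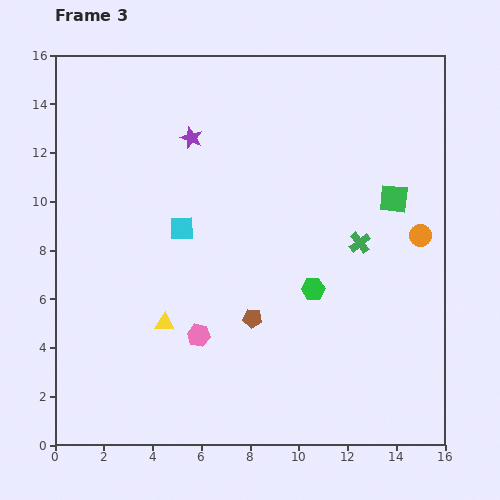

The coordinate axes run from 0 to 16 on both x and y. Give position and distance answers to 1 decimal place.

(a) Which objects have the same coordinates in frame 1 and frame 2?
the orange circle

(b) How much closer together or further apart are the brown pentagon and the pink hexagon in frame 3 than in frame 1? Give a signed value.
-4.9

Distance in frame 1: 7.2. Distance in frame 3: 2.3.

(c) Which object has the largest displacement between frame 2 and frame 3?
the cyan square

(moved 6.2; next 5.7)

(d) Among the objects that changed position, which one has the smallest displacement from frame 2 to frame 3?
the purple star

(moved 1.6)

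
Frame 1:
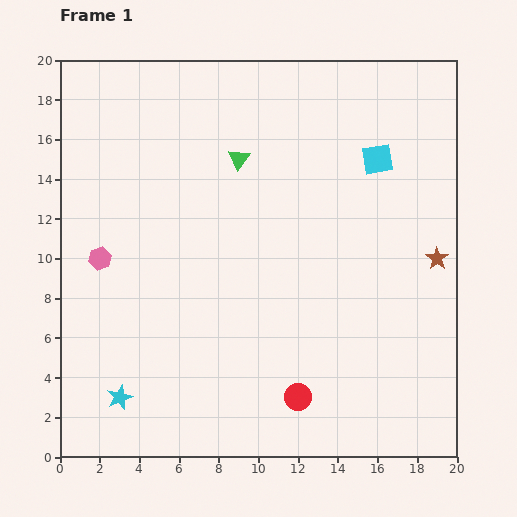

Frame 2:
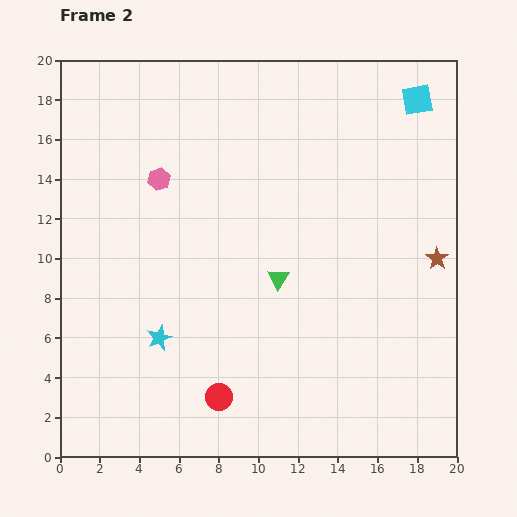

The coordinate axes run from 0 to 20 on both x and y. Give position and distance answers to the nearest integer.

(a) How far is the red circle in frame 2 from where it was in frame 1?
4

The red circle moved from (12, 3) to (8, 3), a distance of √(4² + 0²) ≈ 4.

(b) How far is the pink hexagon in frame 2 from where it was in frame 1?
5

The pink hexagon moved from (2, 10) to (5, 14), a distance of √(3² + 4²) ≈ 5.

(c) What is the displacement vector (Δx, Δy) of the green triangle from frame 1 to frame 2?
(2, -6)

The green triangle was at (9, 15) in frame 1 and (11, 9) in frame 2.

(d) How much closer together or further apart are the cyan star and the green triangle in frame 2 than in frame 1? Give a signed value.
-6

Distance in frame 1: 13. Distance in frame 2: 7.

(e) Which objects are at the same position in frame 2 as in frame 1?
the brown star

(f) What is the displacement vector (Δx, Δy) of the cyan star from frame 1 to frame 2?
(2, 3)

The cyan star was at (3, 3) in frame 1 and (5, 6) in frame 2.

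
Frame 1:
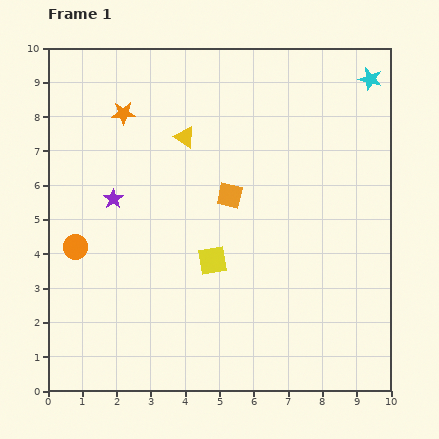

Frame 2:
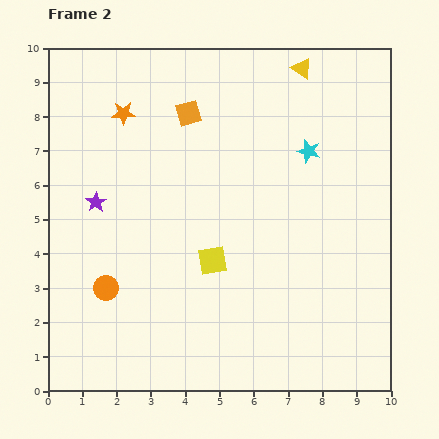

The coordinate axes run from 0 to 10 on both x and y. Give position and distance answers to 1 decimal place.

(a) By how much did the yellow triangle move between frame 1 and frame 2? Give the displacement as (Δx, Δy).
(3.4, 2.0)

The yellow triangle was at (4.0, 7.4) in frame 1 and (7.4, 9.4) in frame 2.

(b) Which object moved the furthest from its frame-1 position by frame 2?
the yellow triangle

(moved 3.9; next 2.8)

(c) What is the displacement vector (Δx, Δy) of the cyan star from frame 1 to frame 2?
(-1.8, -2.1)

The cyan star was at (9.4, 9.1) in frame 1 and (7.6, 7.0) in frame 2.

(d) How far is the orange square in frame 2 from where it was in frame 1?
2.7

The orange square moved from (5.3, 5.7) to (4.1, 8.1), a distance of √(1.2² + 2.4²) ≈ 2.7.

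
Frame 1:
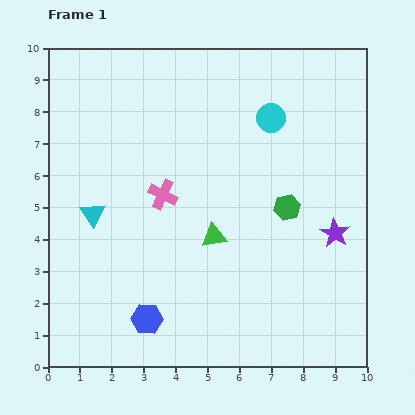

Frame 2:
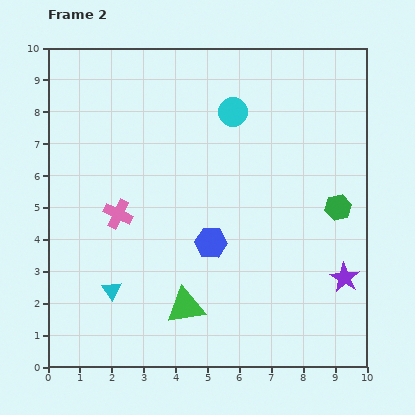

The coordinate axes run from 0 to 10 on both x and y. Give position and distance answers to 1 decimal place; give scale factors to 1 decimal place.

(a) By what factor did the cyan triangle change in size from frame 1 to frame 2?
0.8×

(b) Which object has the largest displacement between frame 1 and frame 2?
the blue hexagon

(moved 3.1; next 2.5)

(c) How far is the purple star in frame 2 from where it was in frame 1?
1.4

The purple star moved from (9.0, 4.2) to (9.3, 2.8), a distance of √(0.3² + 1.4²) ≈ 1.4.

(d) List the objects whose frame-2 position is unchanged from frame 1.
none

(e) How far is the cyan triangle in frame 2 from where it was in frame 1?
2.5

The cyan triangle moved from (1.4, 4.8) to (2.0, 2.4), a distance of √(0.6² + 2.4²) ≈ 2.5.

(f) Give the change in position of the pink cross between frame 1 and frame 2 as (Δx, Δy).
(-1.4, -0.6)

The pink cross was at (3.6, 5.4) in frame 1 and (2.2, 4.8) in frame 2.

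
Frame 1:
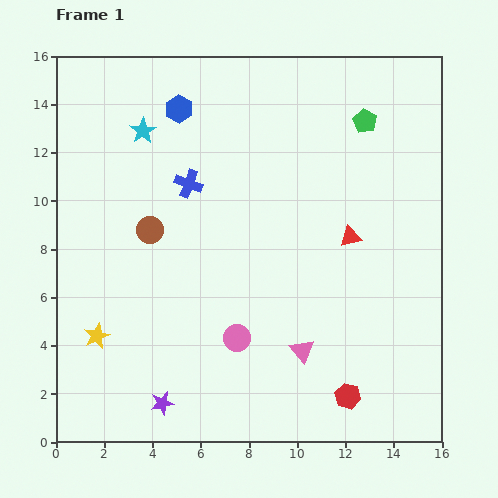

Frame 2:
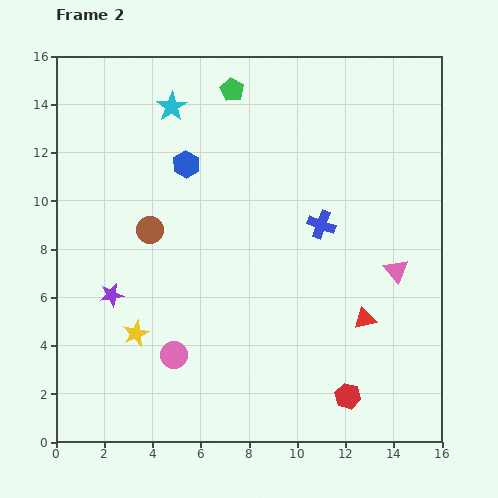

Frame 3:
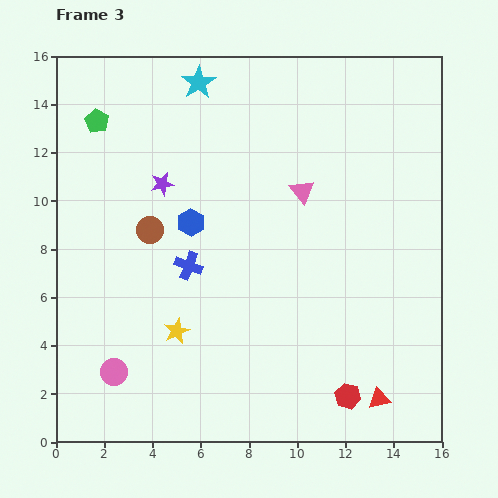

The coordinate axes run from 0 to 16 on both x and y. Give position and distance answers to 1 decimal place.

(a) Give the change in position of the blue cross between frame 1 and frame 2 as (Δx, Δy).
(5.5, -1.7)

The blue cross was at (5.5, 10.7) in frame 1 and (11.0, 9.0) in frame 2.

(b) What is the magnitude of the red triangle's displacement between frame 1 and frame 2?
3.5

The red triangle moved from (12.2, 8.5) to (12.8, 5.1), a distance of √(0.6² + 3.4²) ≈ 3.5.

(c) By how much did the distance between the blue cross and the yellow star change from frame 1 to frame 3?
-4.7

Distance in frame 1: 7.4. Distance in frame 3: 2.7.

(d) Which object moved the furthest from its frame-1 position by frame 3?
the green pentagon

(moved 11.1; next 9.1)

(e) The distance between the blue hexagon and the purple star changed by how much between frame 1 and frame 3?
-10.2

Distance in frame 1: 12.2. Distance in frame 3: 2.0.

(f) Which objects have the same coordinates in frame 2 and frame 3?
the brown circle, the red hexagon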